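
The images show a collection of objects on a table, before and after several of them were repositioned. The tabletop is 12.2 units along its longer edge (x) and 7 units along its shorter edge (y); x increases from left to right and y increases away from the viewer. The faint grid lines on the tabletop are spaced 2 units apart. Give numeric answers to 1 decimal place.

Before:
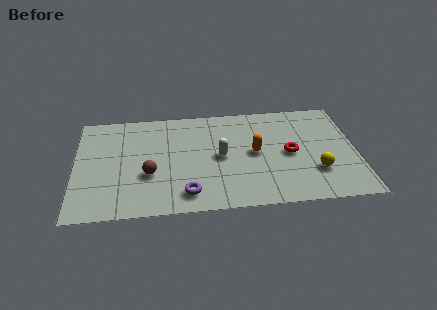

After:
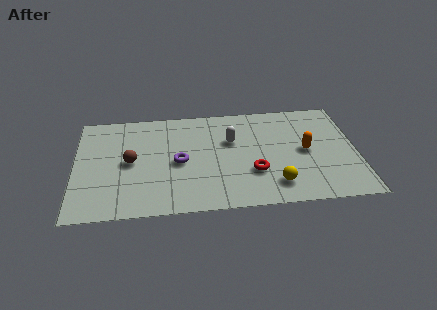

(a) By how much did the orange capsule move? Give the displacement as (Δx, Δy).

(2.2, -0.1)

The orange capsule was at about (7.8, 3.6) and moved to about (10.0, 3.5).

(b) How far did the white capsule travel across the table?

1.1

From (6.3, 3.5) to (6.8, 4.5), the white capsule covered √(0.5² + 1.0²) ≈ 1.1 units.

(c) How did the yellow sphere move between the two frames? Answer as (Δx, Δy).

(-1.8, -0.7)

The yellow sphere was at about (10.4, 2.1) and moved to about (8.6, 1.4).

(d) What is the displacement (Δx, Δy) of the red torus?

(-1.6, -1.1)

From the two frames, the red torus sits at roughly (9.3, 3.4) before and (7.7, 2.3) after.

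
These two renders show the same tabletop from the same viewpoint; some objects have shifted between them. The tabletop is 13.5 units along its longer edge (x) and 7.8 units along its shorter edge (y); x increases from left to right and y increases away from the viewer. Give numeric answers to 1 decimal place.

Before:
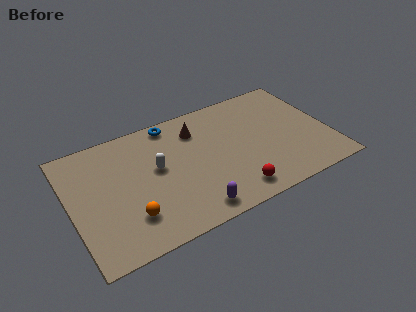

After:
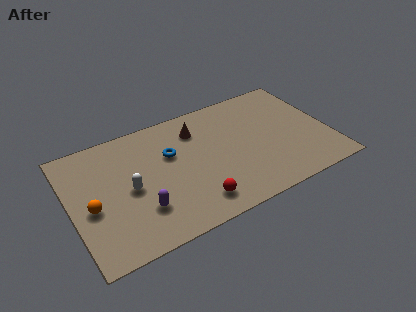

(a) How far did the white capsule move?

1.7

From (4.5, 4.4) to (3.0, 3.7), the white capsule covered √(1.5² + 0.7²) ≈ 1.7 units.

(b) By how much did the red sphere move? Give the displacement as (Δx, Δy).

(-2.0, 0.2)

The red sphere was at about (8.1, 1.2) and moved to about (6.1, 1.4).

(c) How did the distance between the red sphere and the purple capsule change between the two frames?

+0.6

Before: roughly 2.2 units apart; after: 2.8. That's 0.6 units further apart.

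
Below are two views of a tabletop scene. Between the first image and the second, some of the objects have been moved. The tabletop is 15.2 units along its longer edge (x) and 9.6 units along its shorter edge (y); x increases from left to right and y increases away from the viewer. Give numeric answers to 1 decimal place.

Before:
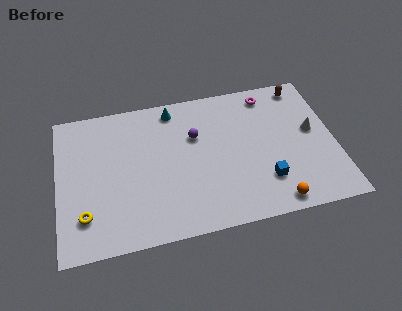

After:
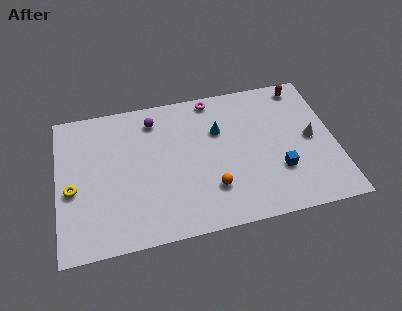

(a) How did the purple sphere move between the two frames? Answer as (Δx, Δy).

(-2.2, 1.6)

The purple sphere started near (7.6, 6.3) and ended near (5.4, 7.9).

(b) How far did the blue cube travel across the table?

0.9

From (11.2, 2.5) to (12.0, 3.0), the blue cube covered √(0.8² + 0.5²) ≈ 0.9 units.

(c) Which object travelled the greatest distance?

the orange sphere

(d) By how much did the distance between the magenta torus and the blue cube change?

+0.8

They were about 5.8 units apart before and 6.6 after — 0.8 units further apart.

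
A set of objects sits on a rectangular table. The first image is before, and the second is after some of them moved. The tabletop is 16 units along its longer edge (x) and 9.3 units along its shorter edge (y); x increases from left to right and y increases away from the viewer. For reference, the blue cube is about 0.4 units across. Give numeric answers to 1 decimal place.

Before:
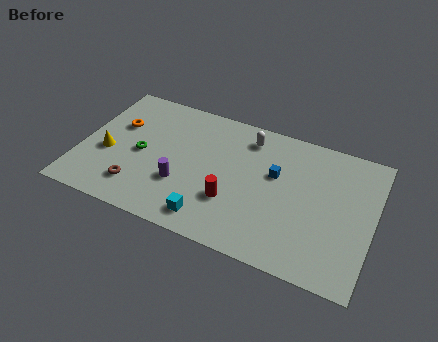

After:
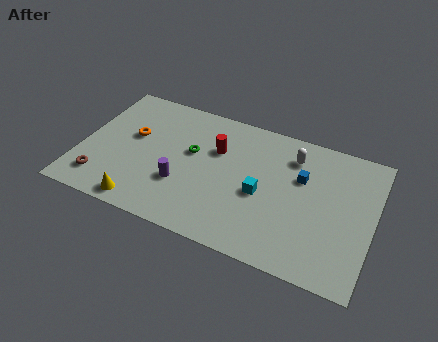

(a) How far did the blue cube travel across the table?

1.4

The blue cube moved from about (10.6, 5.7) to (12.0, 6.0), a distance of √(1.4² + 0.3²) ≈ 1.4.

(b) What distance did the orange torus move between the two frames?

1.0

From (1.8, 6.0) to (2.7, 5.5), the orange torus covered √(0.9² + 0.5²) ≈ 1.0 units.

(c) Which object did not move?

the purple cylinder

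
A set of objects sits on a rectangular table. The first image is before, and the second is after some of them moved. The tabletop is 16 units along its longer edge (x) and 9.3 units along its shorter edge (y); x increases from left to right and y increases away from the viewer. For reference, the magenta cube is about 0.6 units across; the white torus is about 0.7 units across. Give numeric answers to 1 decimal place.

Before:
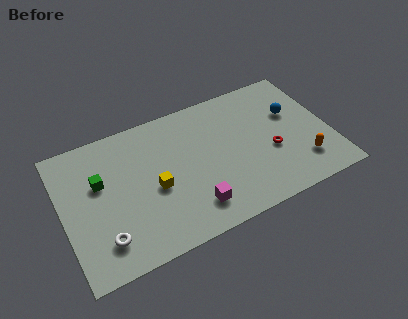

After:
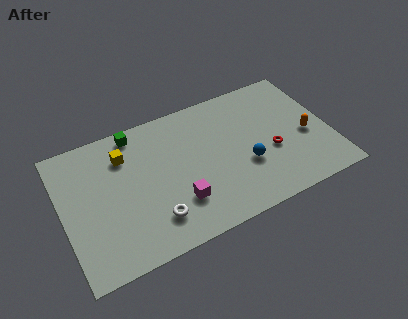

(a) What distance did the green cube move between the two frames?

3.5

The green cube moved from about (2.3, 5.8) to (4.7, 8.3), a distance of √(2.4² + 2.5²) ≈ 3.5.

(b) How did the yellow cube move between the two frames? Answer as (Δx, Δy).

(-1.5, 2.9)

The yellow cube was at about (5.4, 4.1) and moved to about (3.9, 7.0).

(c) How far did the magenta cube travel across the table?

1.1

From (7.4, 1.9) to (6.6, 2.6), the magenta cube covered √(0.8² + 0.7²) ≈ 1.1 units.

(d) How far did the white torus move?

3.0

The white torus moved from about (2.1, 2.0) to (5.1, 2.1), a distance of √(3.0² + 0.1²) ≈ 3.0.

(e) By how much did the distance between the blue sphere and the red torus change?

-1.1

They were about 2.7 units apart before and 1.6 after — 1.1 units closer together.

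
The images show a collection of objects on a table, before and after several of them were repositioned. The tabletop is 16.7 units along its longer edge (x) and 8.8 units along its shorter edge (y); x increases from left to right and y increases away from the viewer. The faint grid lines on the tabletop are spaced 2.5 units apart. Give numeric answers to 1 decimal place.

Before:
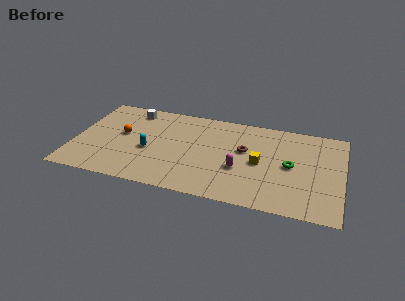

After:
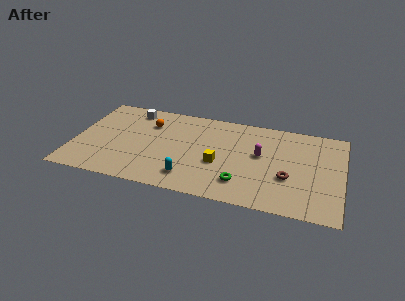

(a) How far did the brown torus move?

3.4

The brown torus moved from about (10.6, 5.2) to (13.4, 3.2), a distance of √(2.8² + 2.0²) ≈ 3.4.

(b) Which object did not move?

the white cube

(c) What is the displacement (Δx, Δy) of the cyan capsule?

(2.7, -2.0)

From the two frames, the cyan capsule sits at roughly (4.7, 3.7) before and (7.4, 1.7) after.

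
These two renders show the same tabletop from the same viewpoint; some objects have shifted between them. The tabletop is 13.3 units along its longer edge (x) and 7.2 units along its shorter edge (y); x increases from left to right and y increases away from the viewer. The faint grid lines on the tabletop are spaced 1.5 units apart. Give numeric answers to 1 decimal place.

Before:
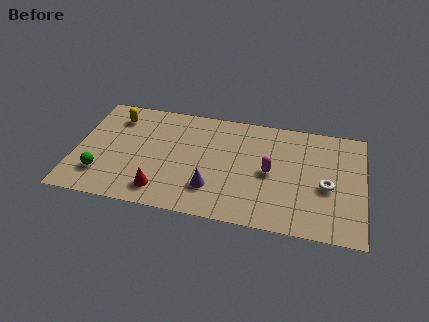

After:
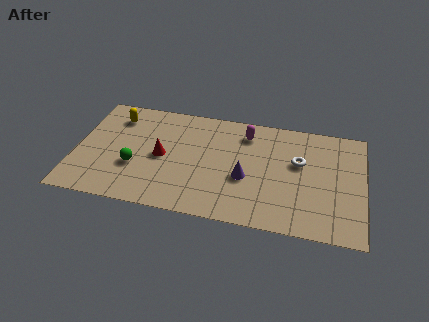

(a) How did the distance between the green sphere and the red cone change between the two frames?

-1.3

They were about 2.8 units apart before and 1.5 after — 1.3 units closer together.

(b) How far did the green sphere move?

1.7

The green sphere was near (1.3, 1.8) before and (2.8, 2.6) after, so it travelled √(1.5² + 0.8²) ≈ 1.7 units.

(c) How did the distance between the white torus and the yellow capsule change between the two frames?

-1.5

The distance was about 10.2 in the first image and 8.7 in the second, so they moved 1.5 units closer together.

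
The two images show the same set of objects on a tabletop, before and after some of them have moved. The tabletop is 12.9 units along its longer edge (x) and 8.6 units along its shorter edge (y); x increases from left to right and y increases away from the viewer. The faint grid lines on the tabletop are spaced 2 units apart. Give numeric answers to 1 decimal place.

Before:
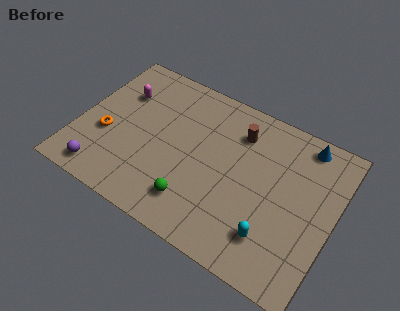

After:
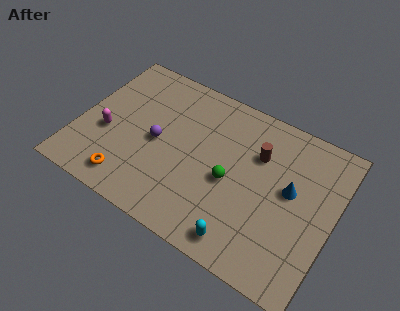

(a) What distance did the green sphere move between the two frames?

2.5

From (6.3, 1.8) to (7.8, 3.8), the green sphere covered √(1.5² + 2.0²) ≈ 2.5 units.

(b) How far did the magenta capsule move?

2.6

The magenta capsule was near (1.8, 6.0) before and (1.5, 3.4) after, so it travelled √(0.3² + 2.6²) ≈ 2.6 units.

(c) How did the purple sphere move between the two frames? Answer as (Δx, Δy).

(2.3, 3.0)

The purple sphere was at about (1.7, 1.1) and moved to about (4.0, 4.1).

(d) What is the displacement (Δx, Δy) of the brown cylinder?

(1.1, -0.7)

From the two frames, the brown cylinder sits at roughly (7.8, 6.6) before and (8.9, 5.9) after.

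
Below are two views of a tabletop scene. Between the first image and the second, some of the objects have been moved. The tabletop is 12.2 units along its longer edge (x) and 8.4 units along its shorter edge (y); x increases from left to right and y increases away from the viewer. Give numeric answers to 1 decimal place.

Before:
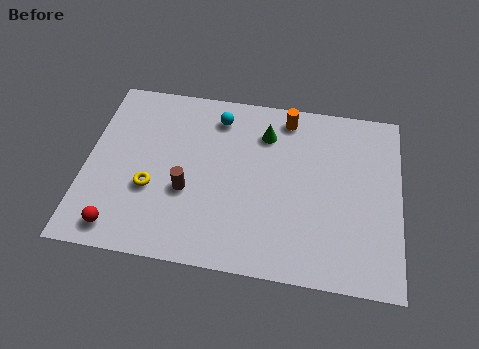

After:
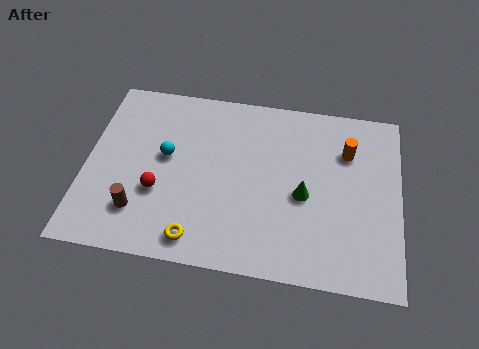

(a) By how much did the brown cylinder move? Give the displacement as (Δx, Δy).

(-1.8, -1.2)

The brown cylinder started near (4.0, 3.2) and ended near (2.2, 2.0).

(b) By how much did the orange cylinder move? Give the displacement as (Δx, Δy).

(2.4, -1.3)

The orange cylinder was at about (7.7, 7.3) and moved to about (10.1, 6.0).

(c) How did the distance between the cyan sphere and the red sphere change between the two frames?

-5.1

The distance was about 6.8 in the first image and 1.7 in the second, so they moved 5.1 units closer together.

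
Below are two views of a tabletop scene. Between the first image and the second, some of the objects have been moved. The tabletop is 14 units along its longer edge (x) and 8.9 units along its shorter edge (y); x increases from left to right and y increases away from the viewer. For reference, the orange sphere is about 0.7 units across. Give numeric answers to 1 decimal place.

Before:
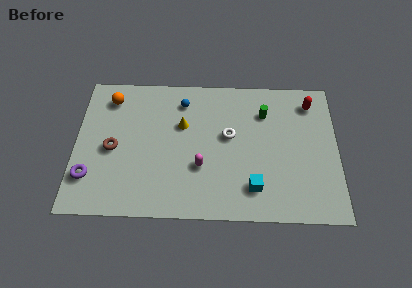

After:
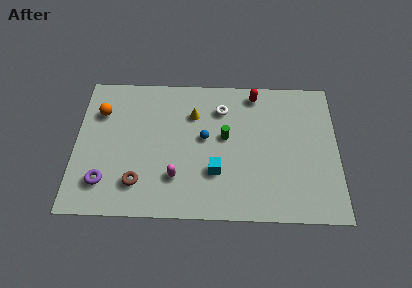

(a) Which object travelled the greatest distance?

the red capsule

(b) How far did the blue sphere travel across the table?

2.6

From (5.7, 7.2) to (6.9, 4.9), the blue sphere covered √(1.2² + 2.3²) ≈ 2.6 units.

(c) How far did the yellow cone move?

0.9

The yellow cone was near (5.7, 5.7) before and (6.3, 6.4) after, so it travelled √(0.6² + 0.7²) ≈ 0.9 units.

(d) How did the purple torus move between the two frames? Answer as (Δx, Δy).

(0.8, -0.3)

The purple torus was at about (0.8, 2.3) and moved to about (1.6, 2.0).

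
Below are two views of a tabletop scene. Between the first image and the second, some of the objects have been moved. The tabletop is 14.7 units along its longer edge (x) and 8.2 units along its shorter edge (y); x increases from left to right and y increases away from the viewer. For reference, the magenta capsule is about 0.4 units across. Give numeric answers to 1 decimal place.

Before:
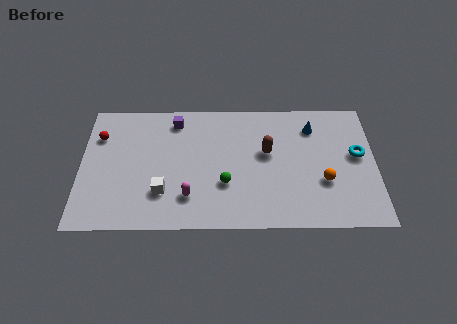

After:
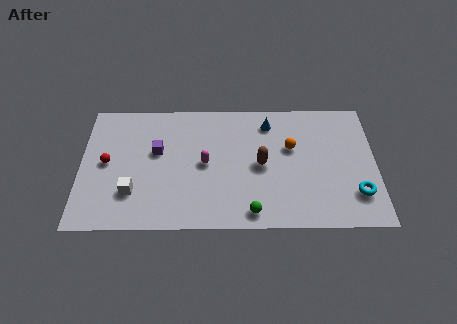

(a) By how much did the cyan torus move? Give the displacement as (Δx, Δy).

(-0.1, -2.5)

The cyan torus started near (13.8, 4.6) and ended near (13.7, 2.1).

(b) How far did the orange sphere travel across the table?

2.7

The orange sphere moved from about (12.1, 2.9) to (10.5, 5.1), a distance of √(1.6² + 2.2²) ≈ 2.7.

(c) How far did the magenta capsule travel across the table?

2.2

The magenta capsule moved from about (5.4, 2.0) to (6.2, 4.1), a distance of √(0.8² + 2.1²) ≈ 2.2.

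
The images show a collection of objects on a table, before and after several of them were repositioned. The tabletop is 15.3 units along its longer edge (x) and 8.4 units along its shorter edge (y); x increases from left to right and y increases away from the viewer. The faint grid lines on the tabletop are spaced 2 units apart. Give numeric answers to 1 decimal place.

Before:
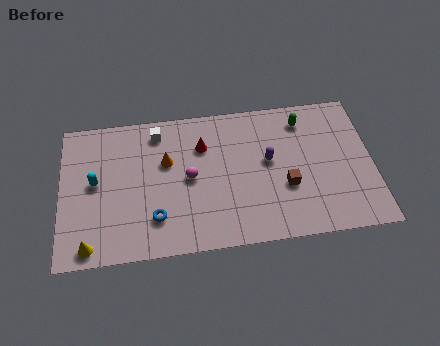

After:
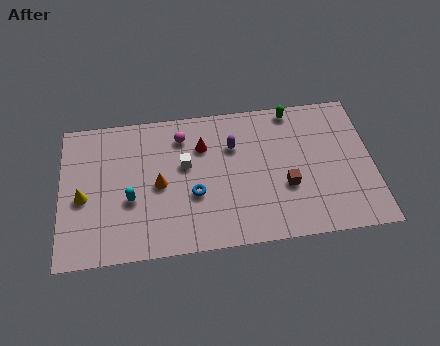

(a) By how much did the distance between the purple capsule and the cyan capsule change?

-2.8

They were about 8.5 units apart before and 5.7 after — 2.8 units closer together.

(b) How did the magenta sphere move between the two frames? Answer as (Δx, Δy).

(-0.3, 2.5)

From the two frames, the magenta sphere sits at roughly (6.3, 4.2) before and (6.0, 6.7) after.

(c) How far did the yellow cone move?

2.8

The yellow cone moved from about (1.4, 0.9) to (1.1, 3.7), a distance of √(0.3² + 2.8²) ≈ 2.8.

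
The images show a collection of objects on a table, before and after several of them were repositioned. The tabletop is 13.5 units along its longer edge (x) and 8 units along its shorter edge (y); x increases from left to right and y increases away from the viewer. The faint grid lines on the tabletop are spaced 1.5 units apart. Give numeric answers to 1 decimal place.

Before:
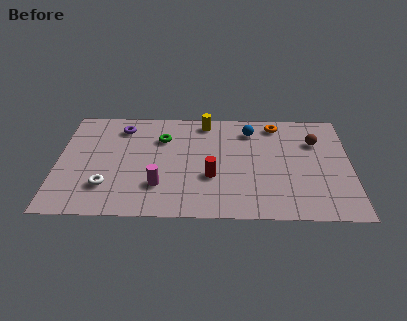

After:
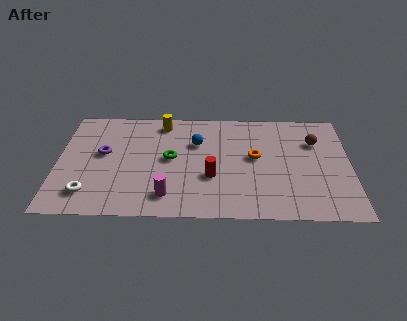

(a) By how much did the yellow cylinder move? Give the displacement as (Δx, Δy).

(-2.0, -0.1)

From the two frames, the yellow cylinder sits at roughly (6.8, 7.0) before and (4.8, 6.9) after.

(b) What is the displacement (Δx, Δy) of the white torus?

(-0.8, -0.5)

The white torus started near (2.3, 2.1) and ended near (1.5, 1.6).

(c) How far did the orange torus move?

2.7

The orange torus was near (10.1, 6.9) before and (9.1, 4.4) after, so it travelled √(1.0² + 2.5²) ≈ 2.7 units.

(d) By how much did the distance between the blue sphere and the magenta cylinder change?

-1.8

They were about 5.9 units apart before and 4.1 after — 1.8 units closer together.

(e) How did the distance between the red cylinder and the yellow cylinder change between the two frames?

+0.5

Before: roughly 4.1 units apart; after: 4.6. That's 0.5 units further apart.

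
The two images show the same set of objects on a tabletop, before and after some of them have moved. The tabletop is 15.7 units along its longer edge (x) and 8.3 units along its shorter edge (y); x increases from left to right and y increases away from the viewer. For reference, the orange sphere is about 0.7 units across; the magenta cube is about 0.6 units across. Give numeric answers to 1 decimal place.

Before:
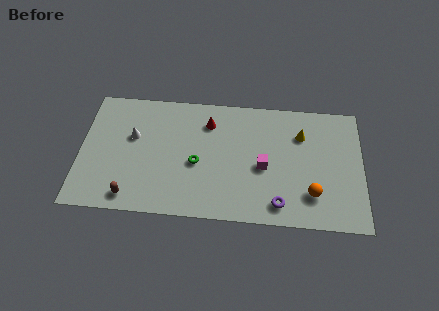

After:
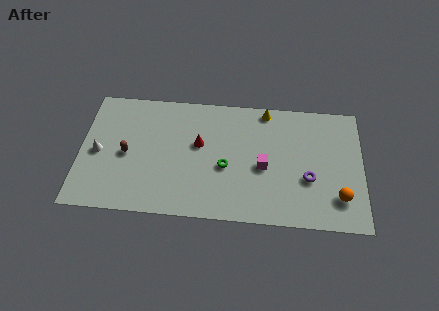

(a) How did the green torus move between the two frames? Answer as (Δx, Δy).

(1.6, -0.1)

The green torus was at about (6.5, 3.6) and moved to about (8.1, 3.5).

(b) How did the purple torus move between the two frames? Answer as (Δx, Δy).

(1.6, 1.8)

The purple torus was at about (11.1, 1.3) and moved to about (12.7, 3.1).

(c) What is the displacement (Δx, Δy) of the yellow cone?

(-2.0, 1.5)

The yellow cone was at about (12.3, 6.0) and moved to about (10.3, 7.5).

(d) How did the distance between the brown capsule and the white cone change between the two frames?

-2.4

The distance was about 4.0 in the first image and 1.6 in the second, so they moved 2.4 units closer together.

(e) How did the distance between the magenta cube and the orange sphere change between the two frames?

+1.4

The distance was about 3.1 in the first image and 4.5 in the second, so they moved 1.4 units further apart.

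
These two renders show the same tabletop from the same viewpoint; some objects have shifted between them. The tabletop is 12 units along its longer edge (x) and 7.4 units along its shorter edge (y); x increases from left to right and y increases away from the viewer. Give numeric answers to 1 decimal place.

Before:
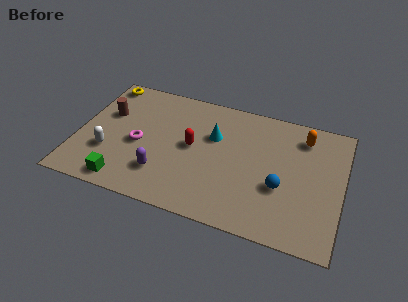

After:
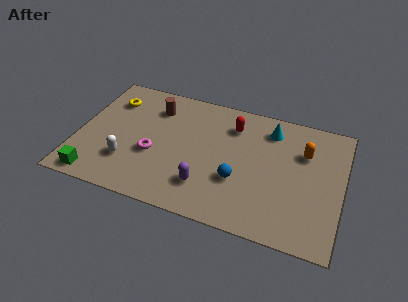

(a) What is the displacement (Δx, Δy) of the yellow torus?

(0.5, -1.0)

From the two frames, the yellow torus sits at roughly (0.8, 6.6) before and (1.3, 5.6) after.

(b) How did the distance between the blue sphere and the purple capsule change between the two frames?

-3.8

The distance was about 5.4 in the first image and 1.6 in the second, so they moved 3.8 units closer together.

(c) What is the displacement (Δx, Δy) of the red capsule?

(1.7, 1.8)

From the two frames, the red capsule sits at roughly (5.2, 3.9) before and (6.9, 5.7) after.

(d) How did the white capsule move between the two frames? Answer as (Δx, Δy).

(0.9, -0.3)

The white capsule was at about (1.5, 2.4) and moved to about (2.4, 2.1).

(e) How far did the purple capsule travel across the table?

2.0

From (4.0, 1.9) to (6.0, 1.8), the purple capsule covered √(2.0² + 0.1²) ≈ 2.0 units.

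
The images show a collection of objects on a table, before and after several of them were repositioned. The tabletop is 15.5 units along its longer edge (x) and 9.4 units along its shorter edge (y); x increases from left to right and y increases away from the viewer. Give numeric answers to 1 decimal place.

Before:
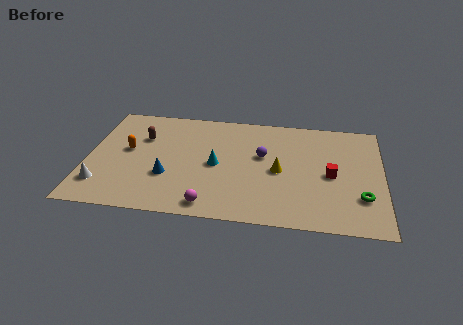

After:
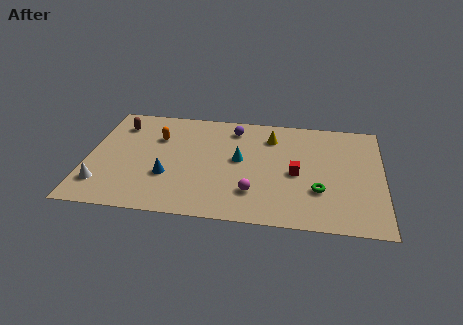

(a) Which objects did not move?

the white cone and the blue cone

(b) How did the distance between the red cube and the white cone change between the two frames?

-1.8

The distance was about 12.1 in the first image and 10.3 in the second, so they moved 1.8 units closer together.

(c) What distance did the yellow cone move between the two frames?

2.9

The yellow cone was near (10.1, 4.4) before and (9.6, 7.3) after, so it travelled √(0.5² + 2.9²) ≈ 2.9 units.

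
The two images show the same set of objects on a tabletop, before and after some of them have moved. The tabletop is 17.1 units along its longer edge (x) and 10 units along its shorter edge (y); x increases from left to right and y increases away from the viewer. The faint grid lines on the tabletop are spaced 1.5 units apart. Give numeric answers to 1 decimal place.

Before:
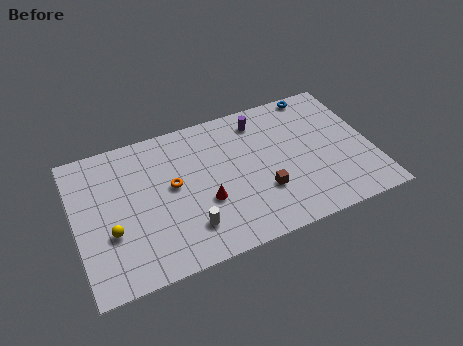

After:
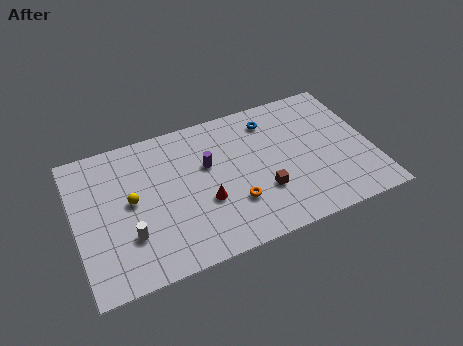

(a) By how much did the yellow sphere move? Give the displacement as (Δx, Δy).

(1.3, 1.7)

The yellow sphere started near (1.9, 3.6) and ended near (3.2, 5.3).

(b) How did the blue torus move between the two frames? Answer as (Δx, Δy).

(-2.9, -1.1)

The blue torus was at about (14.5, 9.2) and moved to about (11.6, 8.1).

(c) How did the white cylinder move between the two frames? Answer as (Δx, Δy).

(-3.3, 0.7)

The white cylinder started near (6.2, 2.3) and ended near (2.9, 3.0).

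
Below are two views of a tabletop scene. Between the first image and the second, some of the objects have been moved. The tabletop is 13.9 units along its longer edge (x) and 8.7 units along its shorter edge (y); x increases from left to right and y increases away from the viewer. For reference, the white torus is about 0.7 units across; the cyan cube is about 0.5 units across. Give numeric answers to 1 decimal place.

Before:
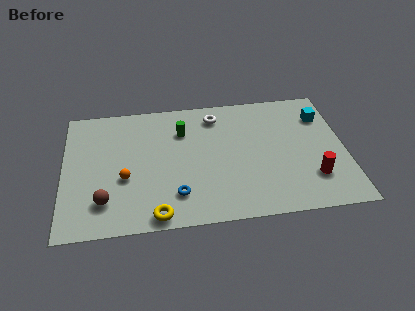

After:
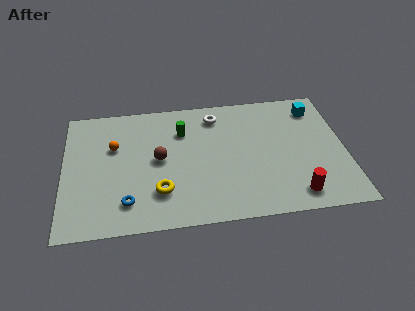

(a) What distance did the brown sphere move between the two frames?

3.7

From (2.0, 2.0) to (4.7, 4.5), the brown sphere covered √(2.7² + 2.5²) ≈ 3.7 units.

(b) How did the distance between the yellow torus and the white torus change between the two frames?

-1.4

Before: roughly 7.1 units apart; after: 5.7. That's 1.4 units closer together.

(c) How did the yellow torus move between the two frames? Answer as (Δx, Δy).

(0.2, 1.5)

From the two frames, the yellow torus sits at roughly (4.5, 0.8) before and (4.7, 2.3) after.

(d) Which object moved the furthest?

the brown sphere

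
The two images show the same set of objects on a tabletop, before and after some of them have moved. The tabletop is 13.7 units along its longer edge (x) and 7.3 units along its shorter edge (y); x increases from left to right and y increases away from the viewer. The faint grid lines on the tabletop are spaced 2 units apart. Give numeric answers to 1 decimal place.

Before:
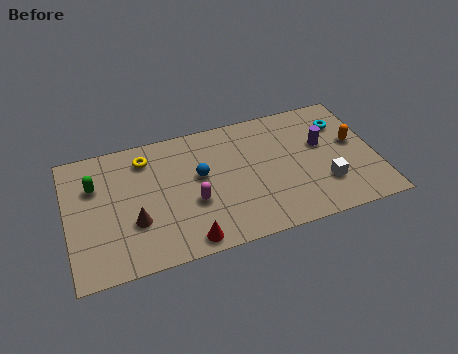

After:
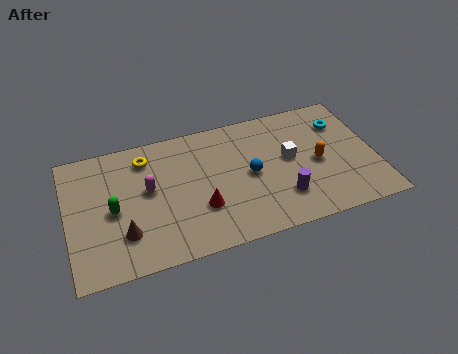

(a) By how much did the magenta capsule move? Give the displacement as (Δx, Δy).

(-1.9, 1.3)

From the two frames, the magenta capsule sits at roughly (5.5, 2.8) before and (3.6, 4.1) after.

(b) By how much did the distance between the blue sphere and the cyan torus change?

-1.9

The distance was about 6.6 in the first image and 4.7 in the second, so they moved 1.9 units closer together.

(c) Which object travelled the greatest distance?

the purple cylinder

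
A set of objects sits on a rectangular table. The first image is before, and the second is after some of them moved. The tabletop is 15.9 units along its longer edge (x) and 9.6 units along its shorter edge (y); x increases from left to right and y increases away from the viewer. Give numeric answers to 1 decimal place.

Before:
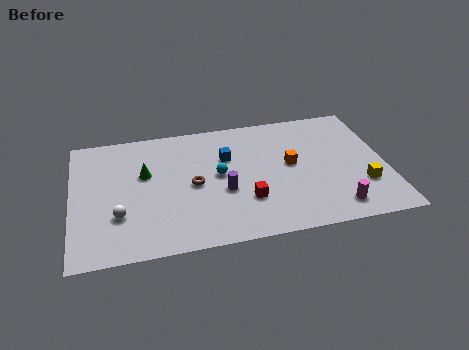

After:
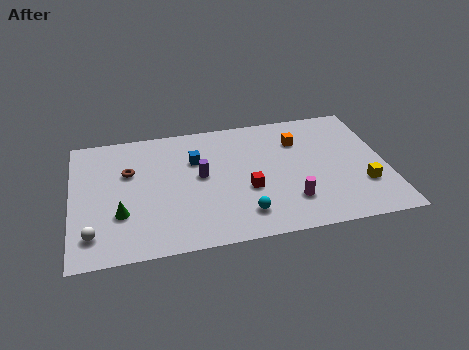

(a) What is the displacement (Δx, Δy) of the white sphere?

(-1.3, -1.1)

The white sphere started near (2.3, 3.0) and ended near (1.0, 1.9).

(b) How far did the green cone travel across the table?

3.1

From (3.7, 5.9) to (2.4, 3.1), the green cone covered √(1.3² + 2.8²) ≈ 3.1 units.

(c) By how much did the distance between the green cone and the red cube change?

+0.6

Before: roughly 5.8 units apart; after: 6.4. That's 0.6 units further apart.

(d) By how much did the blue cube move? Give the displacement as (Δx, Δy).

(-1.6, 0.1)

The blue cube started near (7.9, 6.4) and ended near (6.3, 6.5).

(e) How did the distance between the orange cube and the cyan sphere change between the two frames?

+2.3

The distance was about 3.7 in the first image and 6.0 in the second, so they moved 2.3 units further apart.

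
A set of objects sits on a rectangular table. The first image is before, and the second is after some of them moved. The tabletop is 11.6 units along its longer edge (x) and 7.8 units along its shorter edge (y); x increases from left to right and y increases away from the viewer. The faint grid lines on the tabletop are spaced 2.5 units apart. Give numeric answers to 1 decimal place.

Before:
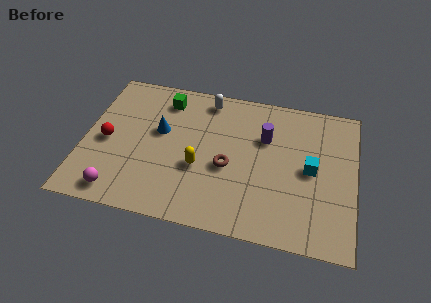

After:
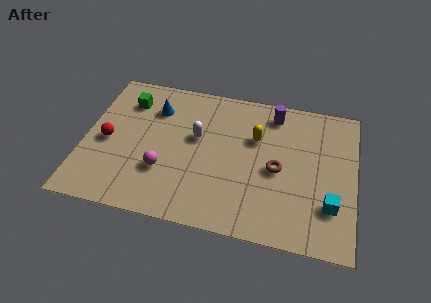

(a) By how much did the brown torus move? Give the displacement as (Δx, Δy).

(2.1, 0.3)

The brown torus started near (6.2, 3.3) and ended near (8.3, 3.6).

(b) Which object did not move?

the red sphere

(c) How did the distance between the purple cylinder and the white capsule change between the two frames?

+0.7

They were about 3.1 units apart before and 3.8 after — 0.7 units further apart.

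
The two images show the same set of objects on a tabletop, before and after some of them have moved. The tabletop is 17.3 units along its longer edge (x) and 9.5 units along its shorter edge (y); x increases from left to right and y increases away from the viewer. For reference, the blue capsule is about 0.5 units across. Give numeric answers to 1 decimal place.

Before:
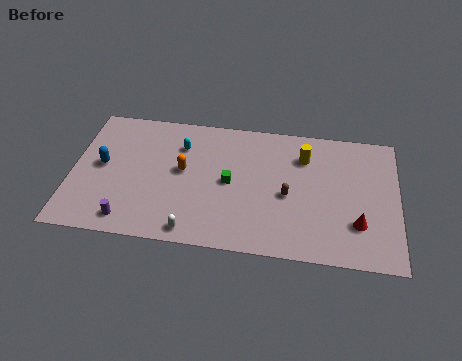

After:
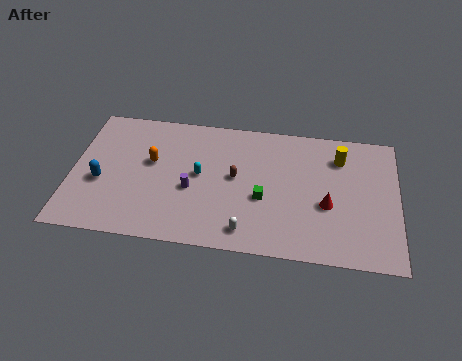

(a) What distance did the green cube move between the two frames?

2.0

The green cube was near (8.4, 4.7) before and (10.2, 3.8) after, so it travelled √(1.8² + 0.9²) ≈ 2.0 units.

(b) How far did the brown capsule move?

2.9

The brown capsule was near (11.5, 4.2) before and (8.7, 5.1) after, so it travelled √(2.8² + 0.9²) ≈ 2.9 units.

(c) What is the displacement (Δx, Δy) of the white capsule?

(2.8, 0.4)

The white capsule started near (6.6, 1.0) and ended near (9.4, 1.4).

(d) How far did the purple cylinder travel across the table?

4.1

The purple cylinder moved from about (3.2, 1.3) to (6.4, 3.9), a distance of √(3.2² + 2.6²) ≈ 4.1.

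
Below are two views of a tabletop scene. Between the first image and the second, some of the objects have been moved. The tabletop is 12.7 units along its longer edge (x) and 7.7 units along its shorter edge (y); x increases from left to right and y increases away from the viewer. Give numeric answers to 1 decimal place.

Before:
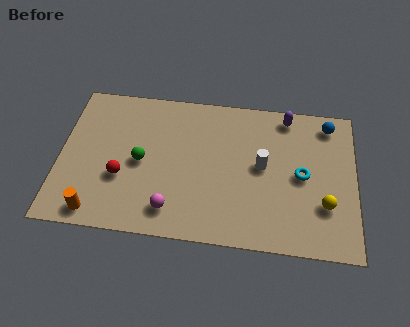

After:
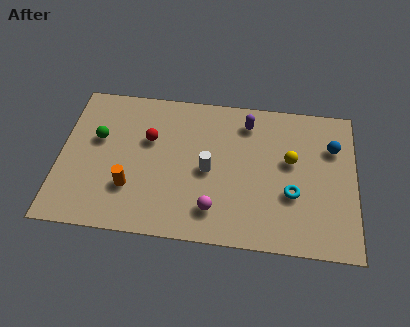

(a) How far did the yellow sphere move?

2.6

From (11.4, 2.4) to (9.9, 4.5), the yellow sphere covered √(1.5² + 2.1²) ≈ 2.6 units.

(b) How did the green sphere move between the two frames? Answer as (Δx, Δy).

(-1.9, 1.0)

The green sphere was at about (3.5, 3.7) and moved to about (1.6, 4.7).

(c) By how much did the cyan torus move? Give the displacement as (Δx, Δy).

(-0.4, -1.0)

From the two frames, the cyan torus sits at roughly (10.4, 3.8) before and (10.0, 2.8) after.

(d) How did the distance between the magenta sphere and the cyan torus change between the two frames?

-2.5

The distance was about 6.0 in the first image and 3.5 in the second, so they moved 2.5 units closer together.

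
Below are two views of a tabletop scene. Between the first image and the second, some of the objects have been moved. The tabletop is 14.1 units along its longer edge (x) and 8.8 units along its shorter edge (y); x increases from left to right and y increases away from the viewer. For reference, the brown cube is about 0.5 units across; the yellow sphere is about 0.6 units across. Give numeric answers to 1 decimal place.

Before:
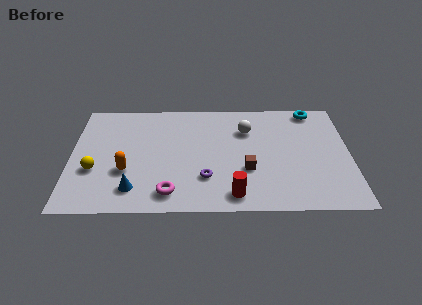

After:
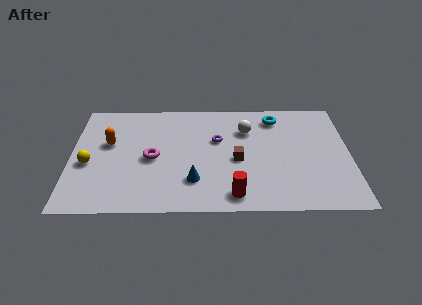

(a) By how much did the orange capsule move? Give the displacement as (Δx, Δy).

(-0.9, 2.2)

The orange capsule was at about (2.8, 3.1) and moved to about (1.9, 5.3).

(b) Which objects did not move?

the red cylinder and the white sphere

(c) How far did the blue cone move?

3.1

The blue cone was near (3.2, 1.7) before and (6.2, 2.3) after, so it travelled √(3.0² + 0.6²) ≈ 3.1 units.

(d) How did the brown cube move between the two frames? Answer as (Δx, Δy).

(-0.5, 0.8)

From the two frames, the brown cube sits at roughly (8.9, 3.1) before and (8.4, 3.9) after.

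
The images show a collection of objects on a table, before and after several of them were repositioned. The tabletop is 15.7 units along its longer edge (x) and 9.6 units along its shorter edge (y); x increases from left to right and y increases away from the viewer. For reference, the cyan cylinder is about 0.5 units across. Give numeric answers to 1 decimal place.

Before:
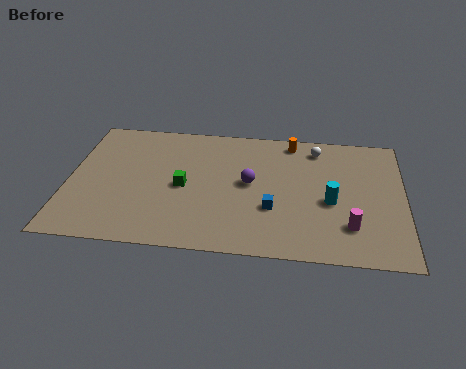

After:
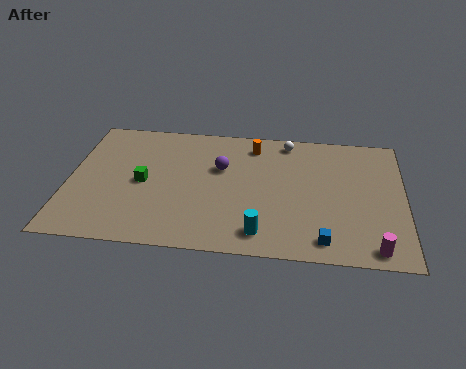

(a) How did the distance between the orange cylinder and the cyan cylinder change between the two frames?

+1.7

The distance was about 4.8 in the first image and 6.5 in the second, so they moved 1.7 units further apart.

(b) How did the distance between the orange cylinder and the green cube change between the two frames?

-0.3

The distance was about 6.4 in the first image and 6.1 in the second, so they moved 0.3 units closer together.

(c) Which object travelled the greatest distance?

the cyan cylinder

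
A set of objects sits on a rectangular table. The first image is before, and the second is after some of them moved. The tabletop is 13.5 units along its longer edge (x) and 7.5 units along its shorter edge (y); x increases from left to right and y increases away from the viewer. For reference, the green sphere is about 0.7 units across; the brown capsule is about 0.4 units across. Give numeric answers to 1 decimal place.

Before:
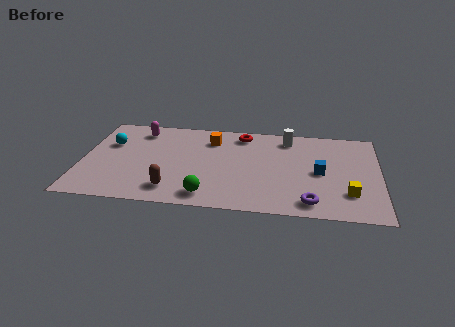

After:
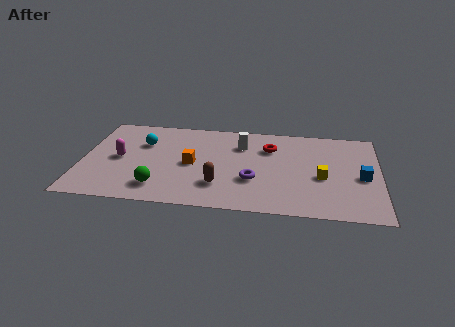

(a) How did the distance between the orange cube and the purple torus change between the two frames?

-3.6

They were about 6.6 units apart before and 3.0 after — 3.6 units closer together.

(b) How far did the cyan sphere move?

1.5

From (1.2, 4.9) to (2.7, 5.1), the cyan sphere covered √(1.5² + 0.2²) ≈ 1.5 units.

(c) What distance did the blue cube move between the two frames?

1.9

The blue cube was near (10.8, 3.6) before and (12.7, 3.4) after, so it travelled √(1.9² + 0.2²) ≈ 1.9 units.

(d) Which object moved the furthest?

the purple torus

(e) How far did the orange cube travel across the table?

2.3

The orange cube was near (5.8, 5.8) before and (5.0, 3.6) after, so it travelled √(0.8² + 2.2²) ≈ 2.3 units.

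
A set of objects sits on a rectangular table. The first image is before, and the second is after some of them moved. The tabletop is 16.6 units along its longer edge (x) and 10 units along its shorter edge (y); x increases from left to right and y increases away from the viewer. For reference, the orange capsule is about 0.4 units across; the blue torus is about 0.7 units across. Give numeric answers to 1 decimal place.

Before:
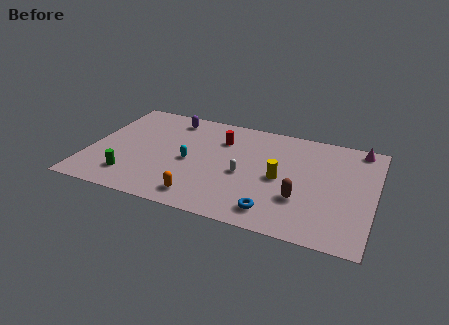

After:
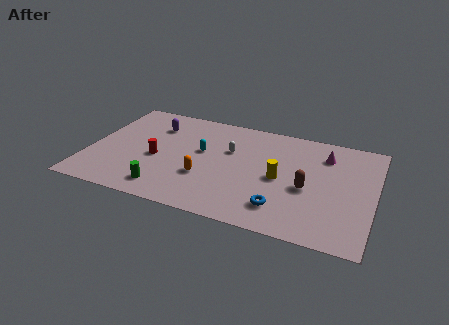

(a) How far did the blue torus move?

0.6

The blue torus was near (11.1, 1.6) before and (11.5, 2.1) after, so it travelled √(0.4² + 0.5²) ≈ 0.6 units.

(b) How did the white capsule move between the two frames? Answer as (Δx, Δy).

(-1.0, 2.0)

The white capsule started near (9.1, 4.4) and ended near (8.1, 6.4).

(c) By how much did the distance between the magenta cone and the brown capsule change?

-3.0

The distance was about 6.5 in the first image and 3.5 in the second, so they moved 3.0 units closer together.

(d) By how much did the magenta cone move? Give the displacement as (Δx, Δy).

(-1.9, -1.3)

The magenta cone started near (15.5, 9.0) and ended near (13.6, 7.7).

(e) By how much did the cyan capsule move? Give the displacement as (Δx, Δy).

(0.6, 1.2)

The cyan capsule started near (5.9, 4.6) and ended near (6.5, 5.8).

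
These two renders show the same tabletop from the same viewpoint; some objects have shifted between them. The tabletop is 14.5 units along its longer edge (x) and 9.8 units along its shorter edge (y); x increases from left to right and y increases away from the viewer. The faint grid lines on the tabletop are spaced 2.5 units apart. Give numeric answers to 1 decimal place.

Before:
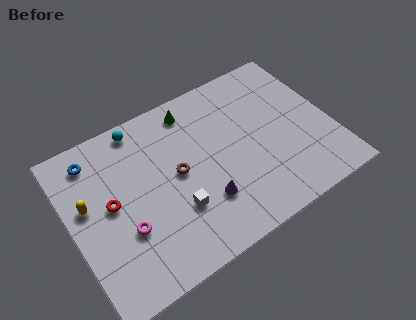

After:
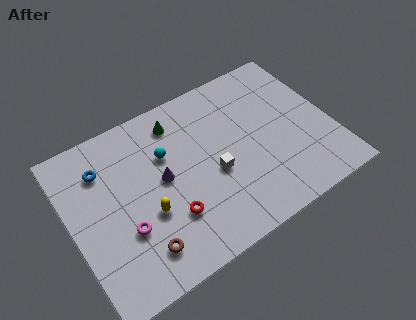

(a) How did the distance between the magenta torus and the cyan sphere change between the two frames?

-1.5

Before: roughly 5.7 units apart; after: 4.2. That's 1.5 units closer together.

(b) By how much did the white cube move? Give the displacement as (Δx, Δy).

(2.3, 1.0)

The white cube started near (5.5, 3.1) and ended near (7.8, 4.1).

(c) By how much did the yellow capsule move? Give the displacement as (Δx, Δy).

(3.0, -2.1)

The yellow capsule started near (1.0, 5.8) and ended near (4.0, 3.7).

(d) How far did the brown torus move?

4.1

The brown torus moved from about (5.9, 5.1) to (3.3, 1.9), a distance of √(2.6² + 3.2²) ≈ 4.1.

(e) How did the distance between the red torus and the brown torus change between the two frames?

-1.6

The distance was about 3.7 in the first image and 2.1 in the second, so they moved 1.6 units closer together.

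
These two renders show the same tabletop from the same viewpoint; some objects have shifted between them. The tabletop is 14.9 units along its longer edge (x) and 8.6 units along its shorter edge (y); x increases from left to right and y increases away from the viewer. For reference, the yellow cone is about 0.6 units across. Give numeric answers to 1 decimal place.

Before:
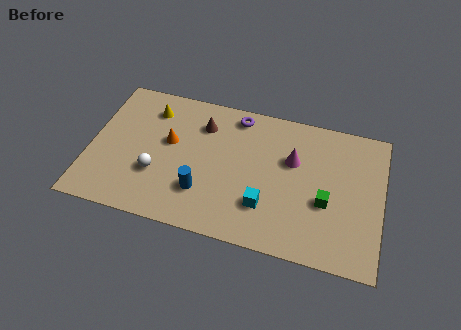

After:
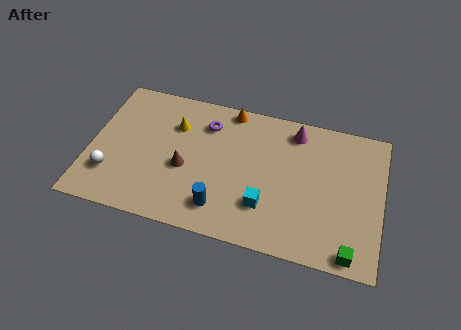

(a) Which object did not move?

the cyan cube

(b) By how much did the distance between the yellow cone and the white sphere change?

+0.9

They were about 3.9 units apart before and 4.8 after — 0.9 units further apart.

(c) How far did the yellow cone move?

1.5

The yellow cone was near (2.9, 6.8) before and (4.2, 6.1) after, so it travelled √(1.3² + 0.7²) ≈ 1.5 units.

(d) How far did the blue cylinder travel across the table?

1.2

The blue cylinder was near (5.9, 2.4) before and (6.9, 1.7) after, so it travelled √(1.0² + 0.7²) ≈ 1.2 units.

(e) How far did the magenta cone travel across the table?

1.8

From (10.3, 5.5) to (10.3, 7.3), the magenta cone covered √(0.0² + 1.8²) ≈ 1.8 units.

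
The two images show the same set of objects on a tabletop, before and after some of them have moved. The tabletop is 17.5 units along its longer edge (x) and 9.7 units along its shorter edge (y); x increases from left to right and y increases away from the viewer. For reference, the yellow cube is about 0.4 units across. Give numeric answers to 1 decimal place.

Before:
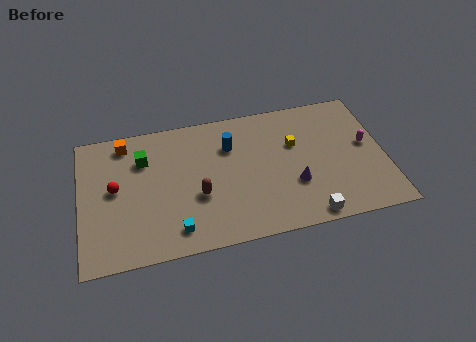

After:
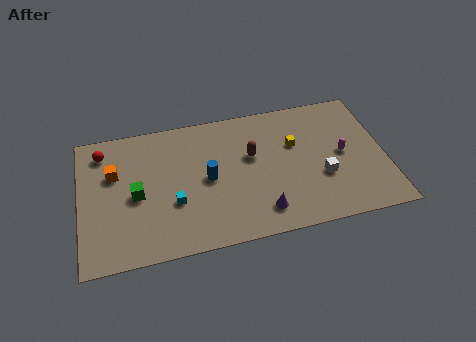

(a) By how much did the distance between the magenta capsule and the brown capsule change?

-4.6

They were about 9.9 units apart before and 5.3 after — 4.6 units closer together.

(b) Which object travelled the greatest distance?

the brown capsule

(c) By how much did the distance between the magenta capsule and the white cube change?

-3.8

The distance was about 5.7 in the first image and 1.9 in the second, so they moved 3.8 units closer together.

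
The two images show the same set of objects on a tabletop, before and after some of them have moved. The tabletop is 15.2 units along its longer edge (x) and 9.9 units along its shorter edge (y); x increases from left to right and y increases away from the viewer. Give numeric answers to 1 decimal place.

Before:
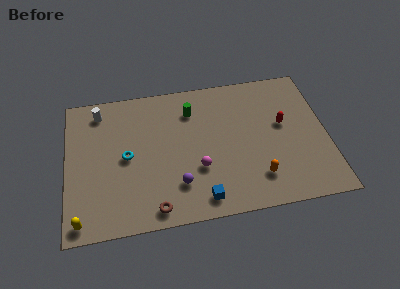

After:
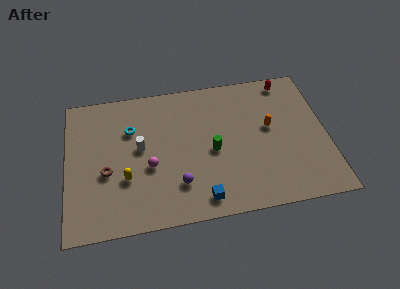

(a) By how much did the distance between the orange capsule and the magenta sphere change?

+3.7

The distance was about 3.6 in the first image and 7.3 in the second, so they moved 3.7 units further apart.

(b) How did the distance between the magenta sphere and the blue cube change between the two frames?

+1.9

Before: roughly 2.1 units apart; after: 4.0. That's 1.9 units further apart.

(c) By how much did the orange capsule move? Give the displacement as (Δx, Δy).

(0.9, 3.4)

The orange capsule was at about (11.0, 2.2) and moved to about (11.9, 5.6).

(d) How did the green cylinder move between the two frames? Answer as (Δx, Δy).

(1.1, -3.1)

The green cylinder was at about (7.4, 7.6) and moved to about (8.5, 4.5).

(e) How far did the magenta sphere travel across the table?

2.9

The magenta sphere moved from about (7.6, 3.4) to (4.8, 4.0), a distance of √(2.8² + 0.6²) ≈ 2.9.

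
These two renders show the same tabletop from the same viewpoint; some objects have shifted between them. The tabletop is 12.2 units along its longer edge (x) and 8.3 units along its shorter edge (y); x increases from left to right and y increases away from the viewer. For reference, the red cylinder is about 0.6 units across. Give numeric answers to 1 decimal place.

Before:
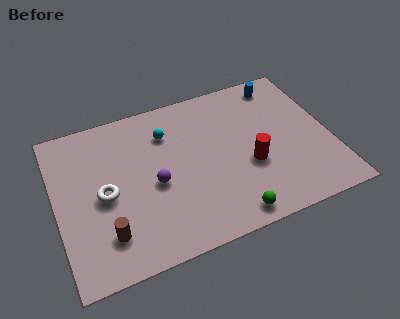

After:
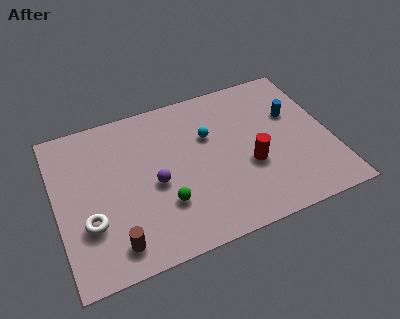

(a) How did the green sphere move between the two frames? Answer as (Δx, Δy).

(-2.7, 1.6)

From the two frames, the green sphere sits at roughly (7.3, 0.9) before and (4.6, 2.5) after.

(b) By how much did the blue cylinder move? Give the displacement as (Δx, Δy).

(0.3, -1.9)

From the two frames, the blue cylinder sits at roughly (10.4, 7.2) before and (10.7, 5.3) after.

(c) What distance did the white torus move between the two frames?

1.4

The white torus was near (2.1, 3.9) before and (1.3, 2.7) after, so it travelled √(0.8² + 1.2²) ≈ 1.4 units.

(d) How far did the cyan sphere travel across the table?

2.0

The cyan sphere was near (5.1, 6.2) before and (6.9, 5.4) after, so it travelled √(1.8² + 0.8²) ≈ 2.0 units.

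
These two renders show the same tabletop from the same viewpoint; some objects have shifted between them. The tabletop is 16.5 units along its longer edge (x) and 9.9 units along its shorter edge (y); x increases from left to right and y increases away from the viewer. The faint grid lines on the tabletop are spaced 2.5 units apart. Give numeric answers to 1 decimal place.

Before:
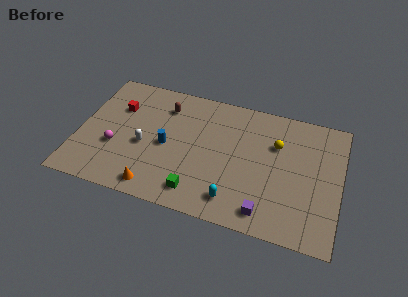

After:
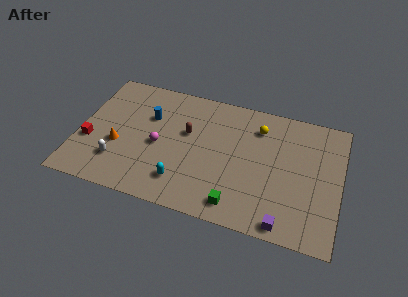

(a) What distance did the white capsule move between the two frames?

2.3

The white capsule moved from about (4.2, 4.2) to (2.7, 2.5), a distance of √(1.5² + 1.7²) ≈ 2.3.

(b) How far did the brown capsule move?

2.3

From (5.2, 7.7) to (6.8, 6.0), the brown capsule covered √(1.6² + 1.7²) ≈ 2.3 units.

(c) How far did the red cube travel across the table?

3.5

The red cube was near (2.3, 6.8) before and (0.8, 3.6) after, so it travelled √(1.5² + 3.2²) ≈ 3.5 units.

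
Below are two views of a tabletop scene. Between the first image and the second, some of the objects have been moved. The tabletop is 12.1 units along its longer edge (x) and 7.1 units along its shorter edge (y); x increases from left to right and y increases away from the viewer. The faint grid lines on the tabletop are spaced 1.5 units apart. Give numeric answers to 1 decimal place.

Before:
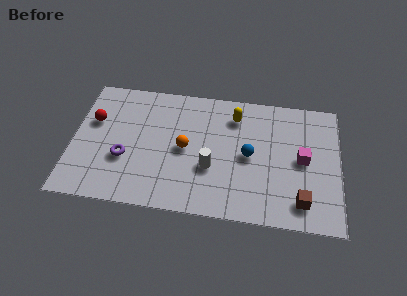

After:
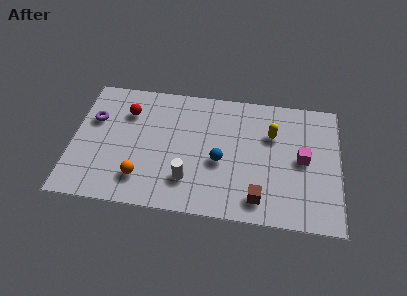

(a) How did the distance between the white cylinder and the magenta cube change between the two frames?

+1.2

The distance was about 4.2 in the first image and 5.4 in the second, so they moved 1.2 units further apart.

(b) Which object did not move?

the magenta cube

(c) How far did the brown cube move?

1.9

From (10.4, 1.3) to (8.5, 1.2), the brown cube covered √(1.9² + 0.1²) ≈ 1.9 units.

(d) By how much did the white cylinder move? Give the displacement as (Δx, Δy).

(-1.0, -0.8)

From the two frames, the white cylinder sits at roughly (6.3, 2.6) before and (5.3, 1.8) after.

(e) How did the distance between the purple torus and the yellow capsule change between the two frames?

+2.4

The distance was about 5.7 in the first image and 8.1 in the second, so they moved 2.4 units further apart.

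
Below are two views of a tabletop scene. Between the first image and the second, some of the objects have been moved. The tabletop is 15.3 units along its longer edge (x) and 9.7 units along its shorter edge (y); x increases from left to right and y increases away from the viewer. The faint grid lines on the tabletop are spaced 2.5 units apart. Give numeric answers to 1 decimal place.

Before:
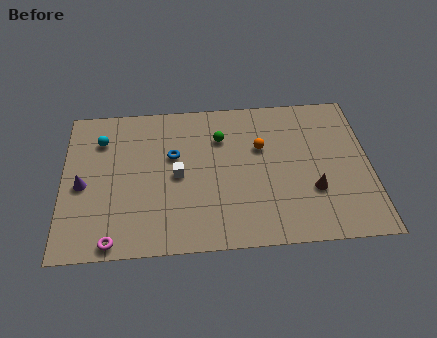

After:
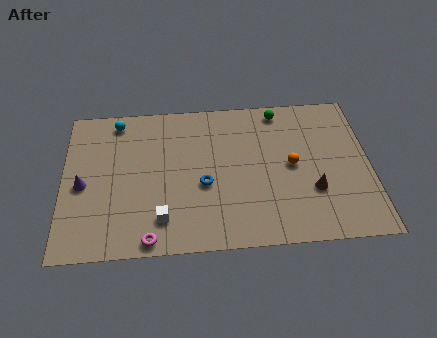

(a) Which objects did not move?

the brown cone and the purple cone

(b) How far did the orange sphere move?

2.0

The orange sphere was near (9.9, 6.2) before and (11.4, 4.9) after, so it travelled √(1.5² + 1.3²) ≈ 2.0 units.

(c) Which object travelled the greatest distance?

the green sphere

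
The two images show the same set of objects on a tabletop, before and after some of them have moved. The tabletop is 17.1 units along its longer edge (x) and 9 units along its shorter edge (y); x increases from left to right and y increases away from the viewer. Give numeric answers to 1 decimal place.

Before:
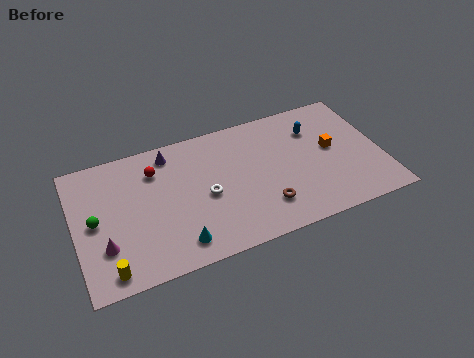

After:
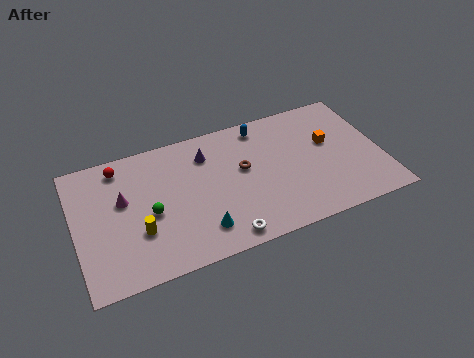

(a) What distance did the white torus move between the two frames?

3.2

The white torus moved from about (7.2, 4.1) to (7.9, 1.0), a distance of √(0.7² + 3.1²) ≈ 3.2.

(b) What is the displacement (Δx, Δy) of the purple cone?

(2.0, -0.8)

The purple cone was at about (5.5, 7.7) and moved to about (7.5, 6.9).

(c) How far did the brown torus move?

3.1

The brown torus was near (10.3, 2.2) before and (9.4, 5.2) after, so it travelled √(0.9² + 3.0²) ≈ 3.1 units.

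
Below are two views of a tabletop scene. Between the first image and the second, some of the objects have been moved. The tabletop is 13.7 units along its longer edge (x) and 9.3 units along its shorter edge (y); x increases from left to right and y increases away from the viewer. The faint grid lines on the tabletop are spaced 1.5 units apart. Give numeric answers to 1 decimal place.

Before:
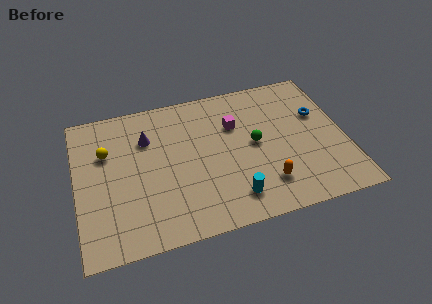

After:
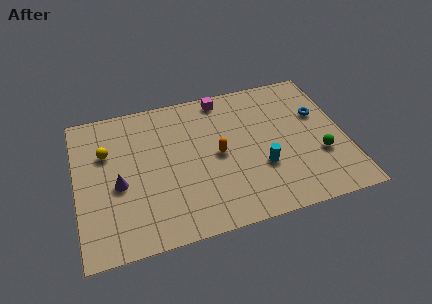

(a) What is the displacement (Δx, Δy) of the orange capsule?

(-2.2, 2.5)

The orange capsule started near (9.4, 2.1) and ended near (7.2, 4.6).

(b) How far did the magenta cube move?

2.1

The magenta cube moved from about (8.2, 6.3) to (7.7, 8.3), a distance of √(0.5² + 2.0²) ≈ 2.1.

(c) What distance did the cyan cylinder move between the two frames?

2.2

From (7.7, 1.7) to (9.3, 3.2), the cyan cylinder covered √(1.6² + 1.5²) ≈ 2.2 units.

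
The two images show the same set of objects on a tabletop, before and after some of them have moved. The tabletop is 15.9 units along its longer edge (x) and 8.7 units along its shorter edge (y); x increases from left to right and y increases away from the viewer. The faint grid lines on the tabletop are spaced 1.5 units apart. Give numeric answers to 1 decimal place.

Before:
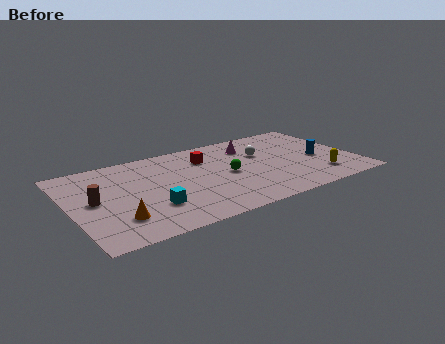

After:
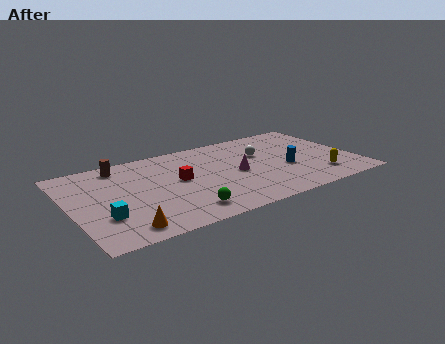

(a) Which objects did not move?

the yellow capsule and the white sphere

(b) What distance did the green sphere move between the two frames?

4.0

From (8.7, 4.2) to (5.8, 1.5), the green sphere covered √(2.9² + 2.7²) ≈ 4.0 units.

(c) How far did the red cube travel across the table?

2.5

The red cube moved from about (7.8, 6.4) to (6.0, 4.7), a distance of √(1.8² + 1.7²) ≈ 2.5.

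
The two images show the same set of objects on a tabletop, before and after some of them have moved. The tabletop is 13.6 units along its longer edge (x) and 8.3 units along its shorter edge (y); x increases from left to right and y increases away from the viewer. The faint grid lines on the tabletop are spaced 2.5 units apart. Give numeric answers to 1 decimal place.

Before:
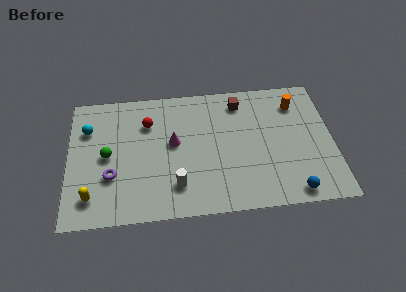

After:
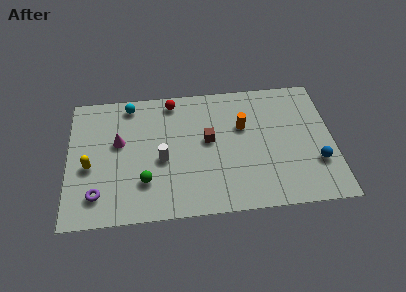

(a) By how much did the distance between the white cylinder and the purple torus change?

+0.4

They were about 3.4 units apart before and 3.8 after — 0.4 units further apart.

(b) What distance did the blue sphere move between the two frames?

2.1

From (11.4, 0.9) to (12.7, 2.6), the blue sphere covered √(1.3² + 1.7²) ≈ 2.1 units.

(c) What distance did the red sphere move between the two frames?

1.8

From (4.1, 6.0) to (5.4, 7.3), the red sphere covered √(1.3² + 1.3²) ≈ 1.8 units.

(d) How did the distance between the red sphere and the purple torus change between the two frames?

+3.1

Before: roughly 3.7 units apart; after: 6.8. That's 3.1 units further apart.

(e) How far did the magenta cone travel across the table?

2.8

The magenta cone moved from about (5.4, 4.6) to (2.6, 4.9), a distance of √(2.8² + 0.3²) ≈ 2.8.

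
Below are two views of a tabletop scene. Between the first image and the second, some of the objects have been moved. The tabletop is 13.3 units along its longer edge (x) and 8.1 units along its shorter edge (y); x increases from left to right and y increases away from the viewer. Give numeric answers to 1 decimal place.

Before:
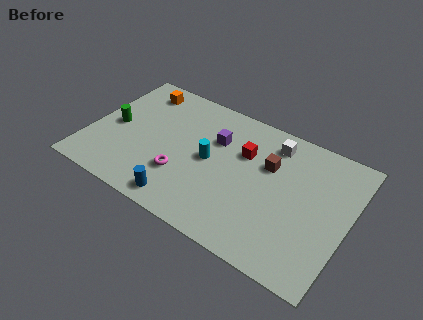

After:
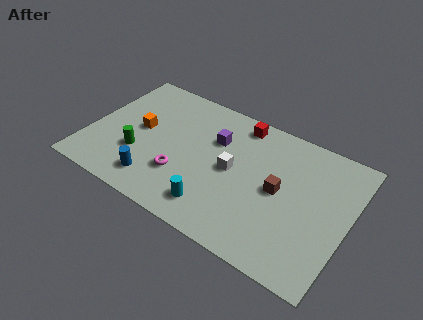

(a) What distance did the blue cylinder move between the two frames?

1.6

From (5.3, 1.0) to (3.8, 1.5), the blue cylinder covered √(1.5² + 0.5²) ≈ 1.6 units.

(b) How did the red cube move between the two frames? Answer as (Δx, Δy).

(-0.5, 1.7)

The red cube was at about (7.8, 5.4) and moved to about (7.3, 7.1).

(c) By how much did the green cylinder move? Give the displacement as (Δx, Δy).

(1.5, -1.2)

From the two frames, the green cylinder sits at roughly (1.2, 3.9) before and (2.7, 2.7) after.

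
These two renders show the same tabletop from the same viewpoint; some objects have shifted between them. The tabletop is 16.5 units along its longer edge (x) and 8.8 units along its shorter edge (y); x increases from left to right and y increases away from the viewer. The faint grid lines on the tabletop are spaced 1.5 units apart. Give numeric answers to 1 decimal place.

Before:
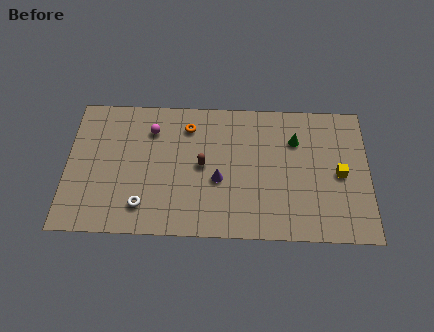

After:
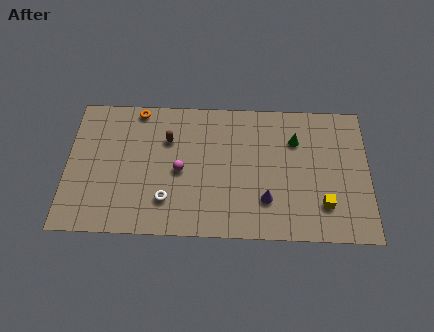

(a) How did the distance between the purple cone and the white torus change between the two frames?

+0.9

Before: roughly 4.5 units apart; after: 5.4. That's 0.9 units further apart.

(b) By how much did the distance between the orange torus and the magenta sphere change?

+2.6

The distance was about 2.0 in the first image and 4.6 in the second, so they moved 2.6 units further apart.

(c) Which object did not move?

the green cone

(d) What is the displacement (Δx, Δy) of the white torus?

(1.3, 0.4)

The white torus was at about (4.2, 1.8) and moved to about (5.5, 2.2).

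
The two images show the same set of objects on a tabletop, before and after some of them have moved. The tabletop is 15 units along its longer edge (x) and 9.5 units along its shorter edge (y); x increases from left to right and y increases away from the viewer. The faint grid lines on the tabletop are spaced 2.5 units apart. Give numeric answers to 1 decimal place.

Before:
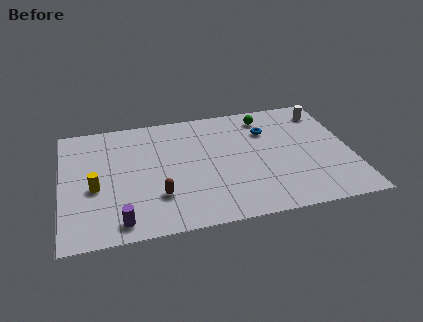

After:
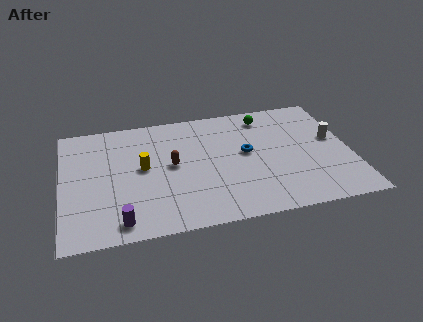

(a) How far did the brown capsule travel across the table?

2.4

The brown capsule was near (4.9, 2.7) before and (5.7, 5.0) after, so it travelled √(0.8² + 2.3²) ≈ 2.4 units.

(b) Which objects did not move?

the purple cylinder and the green sphere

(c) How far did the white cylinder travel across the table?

2.4

The white cylinder was near (13.9, 7.8) before and (14.2, 5.4) after, so it travelled √(0.3² + 2.4²) ≈ 2.4 units.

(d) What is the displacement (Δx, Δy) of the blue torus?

(-1.2, -1.6)

The blue torus started near (10.8, 6.8) and ended near (9.6, 5.2).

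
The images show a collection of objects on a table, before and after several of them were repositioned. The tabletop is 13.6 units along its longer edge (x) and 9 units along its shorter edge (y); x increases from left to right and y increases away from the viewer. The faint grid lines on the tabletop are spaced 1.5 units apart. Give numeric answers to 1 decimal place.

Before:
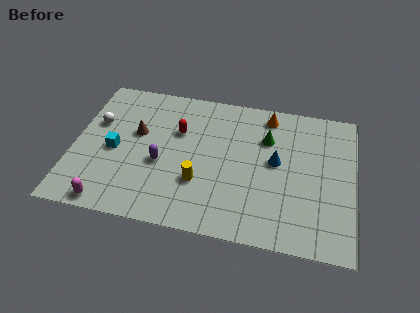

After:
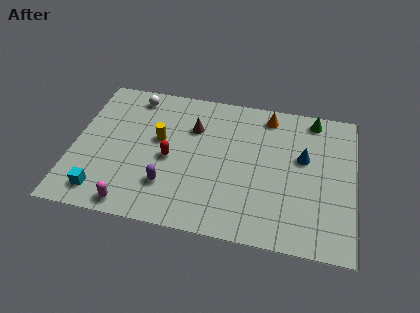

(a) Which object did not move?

the orange cone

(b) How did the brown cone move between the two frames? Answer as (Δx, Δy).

(2.7, 0.9)

The brown cone was at about (3.0, 5.4) and moved to about (5.7, 6.3).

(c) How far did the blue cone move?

1.4

From (9.8, 4.9) to (11.1, 5.4), the blue cone covered √(1.3² + 0.5²) ≈ 1.4 units.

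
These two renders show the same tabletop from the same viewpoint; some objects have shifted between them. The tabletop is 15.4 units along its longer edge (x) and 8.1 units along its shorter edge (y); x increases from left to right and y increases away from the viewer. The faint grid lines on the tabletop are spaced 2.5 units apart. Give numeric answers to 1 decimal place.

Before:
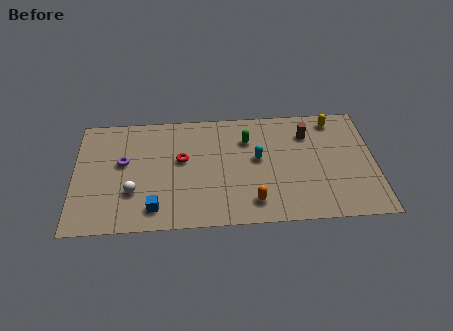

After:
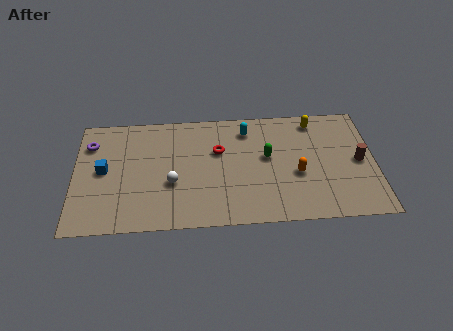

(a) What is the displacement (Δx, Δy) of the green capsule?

(1.0, -1.3)

The green capsule was at about (8.9, 5.9) and moved to about (9.9, 4.6).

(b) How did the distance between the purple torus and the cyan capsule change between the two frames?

+1.2

They were about 6.9 units apart before and 8.1 after — 1.2 units further apart.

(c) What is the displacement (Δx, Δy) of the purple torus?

(-1.7, 1.4)

From the two frames, the purple torus sits at roughly (2.5, 4.7) before and (0.8, 6.1) after.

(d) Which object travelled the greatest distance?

the blue cube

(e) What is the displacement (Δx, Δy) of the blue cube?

(-2.6, 2.8)

From the two frames, the blue cube sits at roughly (4.1, 1.4) before and (1.5, 4.2) after.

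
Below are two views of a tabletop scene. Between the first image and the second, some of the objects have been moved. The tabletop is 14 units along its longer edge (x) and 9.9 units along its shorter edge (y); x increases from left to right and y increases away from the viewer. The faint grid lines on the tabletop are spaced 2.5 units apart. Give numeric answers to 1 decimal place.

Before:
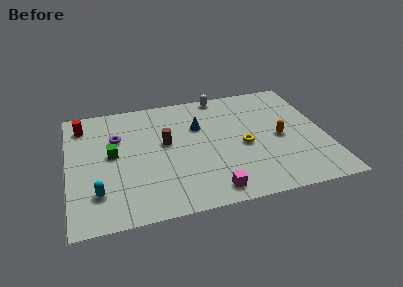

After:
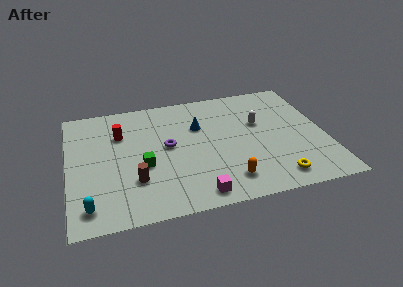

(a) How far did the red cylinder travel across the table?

2.3

The red cylinder was near (0.9, 8.1) before and (2.9, 6.9) after, so it travelled √(2.0² + 1.2²) ≈ 2.3 units.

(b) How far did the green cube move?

2.1

The green cube moved from about (2.4, 5.3) to (4.0, 4.0), a distance of √(1.6² + 1.3²) ≈ 2.1.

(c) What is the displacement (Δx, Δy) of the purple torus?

(2.7, -1.3)

The purple torus was at about (2.7, 6.6) and moved to about (5.4, 5.3).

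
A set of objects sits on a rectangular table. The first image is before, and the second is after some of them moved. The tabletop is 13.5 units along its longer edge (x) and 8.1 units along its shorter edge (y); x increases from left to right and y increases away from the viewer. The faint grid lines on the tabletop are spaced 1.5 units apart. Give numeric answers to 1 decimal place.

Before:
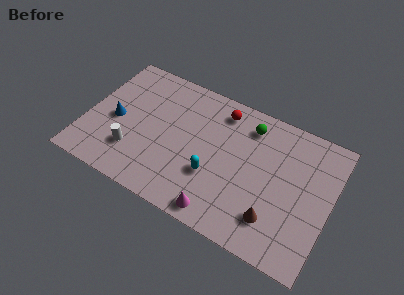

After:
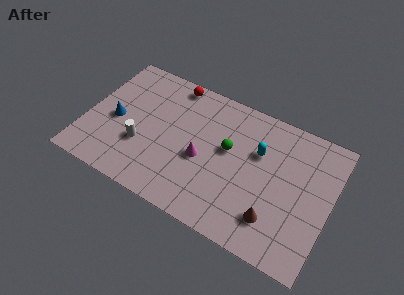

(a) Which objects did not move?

the blue cone and the brown cone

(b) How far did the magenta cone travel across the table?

3.0

The magenta cone was near (7.9, 0.9) before and (6.5, 3.5) after, so it travelled √(1.4² + 2.6²) ≈ 3.0 units.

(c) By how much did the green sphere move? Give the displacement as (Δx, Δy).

(-0.9, -1.9)

From the two frames, the green sphere sits at roughly (8.7, 6.6) before and (7.8, 4.7) after.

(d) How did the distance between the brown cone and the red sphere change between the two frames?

+2.3

Before: roughly 6.1 units apart; after: 8.4. That's 2.3 units further apart.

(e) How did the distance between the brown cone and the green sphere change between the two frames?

-1.1

Before: roughly 5.1 units apart; after: 4.0. That's 1.1 units closer together.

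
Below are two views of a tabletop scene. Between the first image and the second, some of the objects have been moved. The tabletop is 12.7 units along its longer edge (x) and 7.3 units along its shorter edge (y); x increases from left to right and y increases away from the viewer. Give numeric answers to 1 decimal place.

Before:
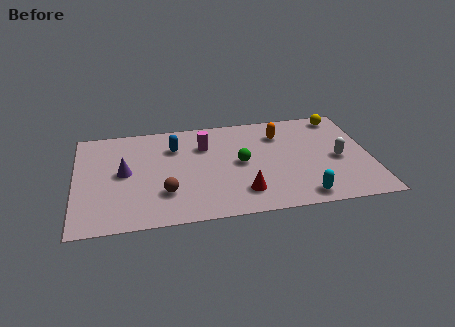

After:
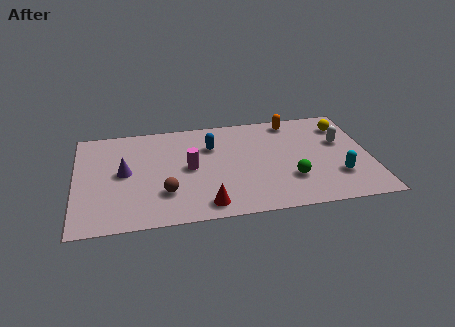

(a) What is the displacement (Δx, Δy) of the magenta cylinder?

(-0.7, -1.5)

The magenta cylinder was at about (5.6, 5.2) and moved to about (4.9, 3.7).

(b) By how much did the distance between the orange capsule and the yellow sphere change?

-0.5

They were about 2.8 units apart before and 2.3 after — 0.5 units closer together.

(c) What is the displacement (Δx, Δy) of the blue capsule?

(1.6, -0.2)

From the two frames, the blue capsule sits at roughly (4.3, 5.3) before and (5.9, 5.1) after.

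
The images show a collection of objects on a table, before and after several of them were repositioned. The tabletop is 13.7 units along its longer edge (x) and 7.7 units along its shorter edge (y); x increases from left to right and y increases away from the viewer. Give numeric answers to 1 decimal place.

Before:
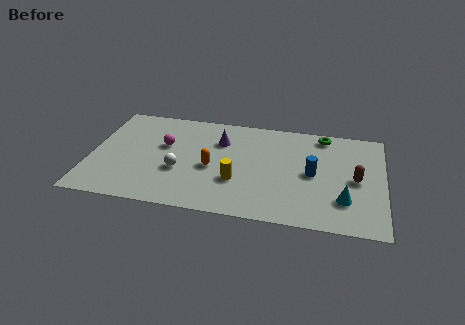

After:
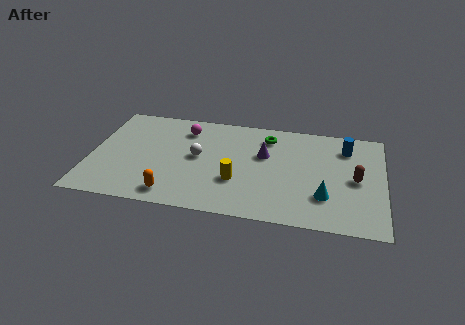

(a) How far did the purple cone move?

2.2

The purple cone was near (6.0, 5.5) before and (8.1, 4.8) after, so it travelled √(2.1² + 0.7²) ≈ 2.2 units.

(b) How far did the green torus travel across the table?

2.7

The green torus was near (10.8, 6.8) before and (8.2, 6.2) after, so it travelled √(2.6² + 0.6²) ≈ 2.7 units.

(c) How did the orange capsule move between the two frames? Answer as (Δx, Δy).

(-1.7, -2.3)

The orange capsule was at about (5.7, 3.4) and moved to about (4.0, 1.1).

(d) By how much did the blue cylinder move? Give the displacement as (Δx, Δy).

(1.5, 2.2)

The blue cylinder started near (10.4, 3.8) and ended near (11.9, 6.0).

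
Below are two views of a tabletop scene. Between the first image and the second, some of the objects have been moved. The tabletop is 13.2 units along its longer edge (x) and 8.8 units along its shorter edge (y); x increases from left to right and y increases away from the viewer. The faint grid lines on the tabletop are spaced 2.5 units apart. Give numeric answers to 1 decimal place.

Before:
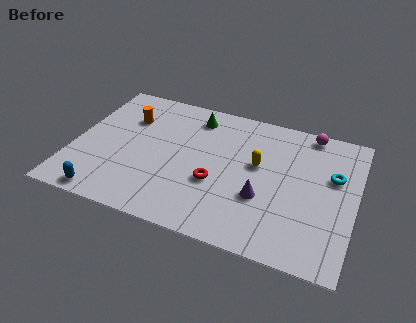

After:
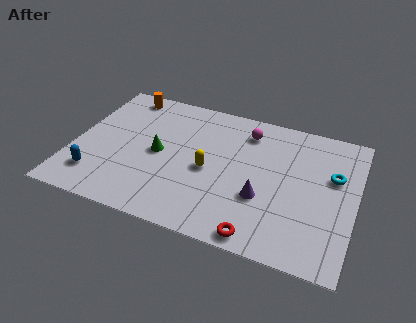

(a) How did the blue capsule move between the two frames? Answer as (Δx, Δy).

(-0.6, 1.1)

From the two frames, the blue capsule sits at roughly (1.9, 0.8) before and (1.3, 1.9) after.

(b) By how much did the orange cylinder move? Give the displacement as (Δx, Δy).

(-0.4, 1.6)

The orange cylinder was at about (2.3, 6.2) and moved to about (1.9, 7.8).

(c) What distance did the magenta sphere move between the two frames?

3.0

From (10.8, 8.0) to (7.9, 7.1), the magenta sphere covered √(2.9² + 0.9²) ≈ 3.0 units.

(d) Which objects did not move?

the purple cone and the cyan torus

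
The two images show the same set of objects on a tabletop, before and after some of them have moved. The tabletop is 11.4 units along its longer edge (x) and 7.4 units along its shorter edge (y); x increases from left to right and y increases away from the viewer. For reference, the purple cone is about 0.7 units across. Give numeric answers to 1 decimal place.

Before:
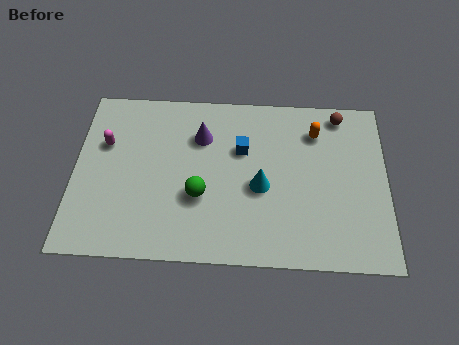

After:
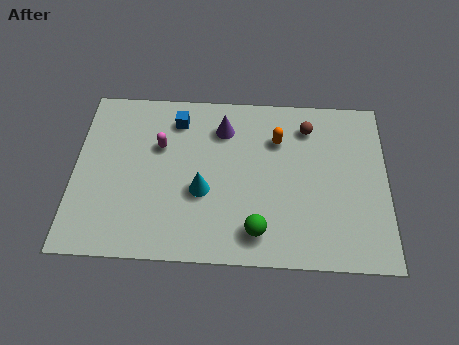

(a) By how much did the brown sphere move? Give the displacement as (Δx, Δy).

(-1.2, -0.6)

The brown sphere started near (9.7, 6.5) and ended near (8.5, 5.9).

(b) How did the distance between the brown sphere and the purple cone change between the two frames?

-2.1

Before: roughly 5.2 units apart; after: 3.1. That's 2.1 units closer together.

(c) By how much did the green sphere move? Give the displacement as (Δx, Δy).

(2.1, -1.4)

The green sphere was at about (4.6, 2.7) and moved to about (6.7, 1.3).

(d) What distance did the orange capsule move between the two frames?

1.5

From (8.8, 5.7) to (7.4, 5.3), the orange capsule covered √(1.4² + 0.4²) ≈ 1.5 units.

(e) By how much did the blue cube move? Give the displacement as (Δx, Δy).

(-2.4, 1.2)

The blue cube was at about (6.1, 4.8) and moved to about (3.7, 6.0).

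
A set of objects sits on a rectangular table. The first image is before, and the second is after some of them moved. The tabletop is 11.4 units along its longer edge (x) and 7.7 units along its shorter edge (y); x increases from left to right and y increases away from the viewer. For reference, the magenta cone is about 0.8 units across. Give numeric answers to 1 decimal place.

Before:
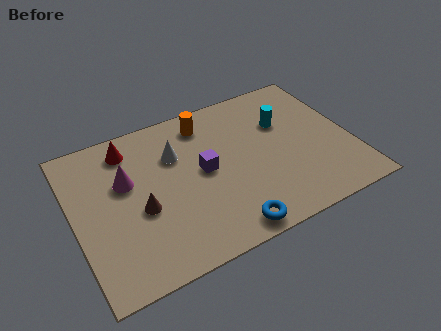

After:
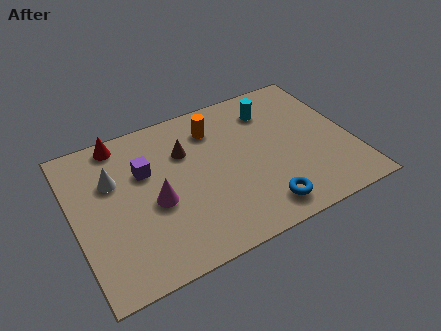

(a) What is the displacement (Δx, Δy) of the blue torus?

(1.5, 0.4)

The blue torus was at about (5.8, 0.8) and moved to about (7.3, 1.2).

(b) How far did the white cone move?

2.6

The white cone moved from about (4.3, 5.3) to (1.7, 5.1), a distance of √(2.6² + 0.2²) ≈ 2.6.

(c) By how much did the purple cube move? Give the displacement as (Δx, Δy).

(-2.3, 1.0)

The purple cube was at about (5.3, 4.0) and moved to about (3.0, 5.0).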